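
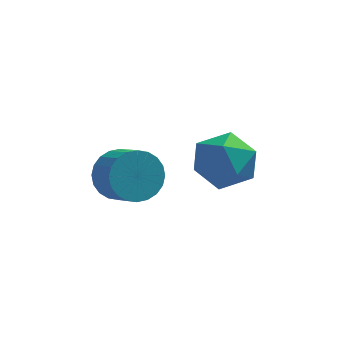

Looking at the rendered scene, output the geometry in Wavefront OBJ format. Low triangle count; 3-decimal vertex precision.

v -2.162 -0.116 -0.161
v -1.59 -0.135 -0.907
v -0.987 -0.904 -0.425
v -1.558 -0.884 0.321
v -1.429 0.121 -0.7
v -0.826 -0.647 -0.218
v -1.38 0.342 -0.411
v -0.776 -0.427 0.071
v -1.449 0.492 -0.084
v -0.845 -0.276 0.398
v -1.627 0.55 0.231
v -1.023 -0.218 0.713
v -1.886 0.507 0.487
v -1.283 -0.261 0.969
v -2.188 0.369 0.644
v -1.584 -0.4 1.126
v -2.485 0.157 0.678
v -1.881 -0.611 1.161
v -2.733 -0.096 0.585
v -2.13 -0.865 1.067
v -2.894 -0.353 0.378
v -2.291 -1.121 0.86
v -2.944 -0.573 0.089
v -2.34 -1.342 0.571
v -2.875 -0.724 -0.238
v -2.271 -1.492 0.244
v -2.697 -0.782 -0.553
v -2.093 -1.55 -0.071
v -2.437 -0.739 -0.809
v -1.834 -1.507 -0.327
v -2.136 -0.6 -0.966
v -1.532 -1.369 -0.484
v -1.839 -0.389 -1.001
v -1.235 -1.157 -0.518
v -0.036 2.716 -0.544
v 0.444 3.544 -1.23
v 1.296 1.476 -1.11
v 1.776 2.304 -1.796
v 1.842 2.4 -0.624
v 1.019 3.166 -0.274
v 0.721 1.854 -2.066
v -0.102 2.62 -1.716
v 0.912 3.011 -2.171
v 1.604 3.349 -1.28
v 0.136 1.671 -1.06
v 0.828 2.009 -0.169
f 2 1 5
f 2 5 3
f 3 5 6
f 3 6 4
f 5 1 7
f 5 7 6
f 6 7 8
f 6 8 4
f 7 1 9
f 7 9 8
f 8 9 10
f 8 10 4
f 9 1 11
f 9 11 10
f 10 11 12
f 10 12 4
f 11 1 13
f 11 13 12
f 12 13 14
f 12 14 4
f 13 1 15
f 13 15 14
f 14 15 16
f 14 16 4
f 15 1 17
f 15 17 16
f 16 17 18
f 16 18 4
f 17 1 19
f 17 19 18
f 18 19 20
f 18 20 4
f 19 1 21
f 19 21 20
f 20 21 22
f 20 22 4
f 21 1 23
f 21 23 22
f 22 23 24
f 22 24 4
f 23 1 25
f 23 25 24
f 24 25 26
f 24 26 4
f 25 1 27
f 25 27 26
f 26 27 28
f 26 28 4
f 27 1 29
f 27 29 28
f 28 29 30
f 28 30 4
f 29 1 31
f 29 31 30
f 30 31 32
f 30 32 4
f 31 1 33
f 31 33 32
f 32 33 34
f 32 34 4
f 33 1 2
f 33 2 34
f 34 2 3
f 34 3 4
f 35 46 40
f 35 40 36
f 35 36 42
f 35 42 45
f 35 45 46
f 36 40 44
f 40 46 39
f 46 45 37
f 45 42 41
f 42 36 43
f 38 44 39
f 38 39 37
f 38 37 41
f 38 41 43
f 38 43 44
f 39 44 40
f 37 39 46
f 41 37 45
f 43 41 42
f 44 43 36



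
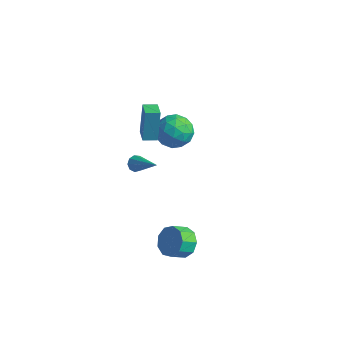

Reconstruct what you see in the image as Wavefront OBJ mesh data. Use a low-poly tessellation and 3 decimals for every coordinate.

v -3.313 0.611 -0.568
v -3.109 0.28 -0.928
v -1.627 0.369 0.608
v -3.009 0.62 -1.002
v -3.051 0.957 -0.873
v -3.215 1.131 -0.601
v -3.425 1.063 -0.314
v -3.583 0.783 -0.146
v -3.614 0.423 -0.175
v -3.505 0.151 -0.388
v -3.305 0.095 -0.686
v -3.637 1.341 1.523
v -3.832 1.814 3.415
v -3.09 1.931 1.432
v -3.286 2.404 3.324
v -2.854 0.656 1.776
v -3.05 1.129 3.668
v -2.308 1.246 1.685
v -2.503 1.719 3.577
v 2.546 -2.39 -1.054
v 2.869 -1.96 -0.321
v 2.598 -2.76 0.268
v 2.274 -3.19 -0.466
v 2.269 -1.817 -0.404
v 1.997 -2.617 0.185
v 1.798 -1.942 -0.791
v 1.527 -2.743 -0.202
v 1.677 -2.277 -1.302
v 1.406 -3.077 -0.713
v 1.963 -2.665 -1.697
v 1.691 -3.465 -1.108
v 2.521 -2.924 -1.791
v 2.249 -3.724 -1.202
v 3.091 -2.933 -1.541
v 2.819 -3.733 -0.952
v 3.406 -2.688 -1.063
v 3.134 -3.488 -0.474
v 3.318 -2.304 -0.581
v 3.046 -3.104 0.008
v -4.312 4.395 0.209
v -3.218 4.619 0.512
v -3.702 3.341 -1.212
v -2.608 3.565 -0.909
v -3.272 2.903 -0.232
v -3.649 3.554 0.646
v -3.271 4.406 -1.346
v -3.648 5.057 -0.468
v -2.575 4.626 -0.449
v -2.576 3.697 0.239
v -4.344 4.263 -0.939
v -4.345 3.334 -0.251
v -3.818 4.599 0.486
v -3.102 3.361 -1.186
v -3.492 2.971 -0.788
v -2.849 3.103 -0.609
v -4.071 3.973 0.564
v -3.429 4.105 0.742
v -3.46 3.096 0.305
v -3.491 3.855 -1.442
v -2.849 3.987 -1.264
v -4.071 4.857 -0.091
v -3.428 4.989 0.088
v -3.46 4.864 -1.005
v -2.798 4.735 0.098
v -2.439 4.116 -0.737
v -2.829 4.61 -0.994
v -3.05 4.993 -0.478
v -2.798 4.189 0.503
v -2.44 3.57 -0.332
v -2.83 3.18 0.066
v -3.051 3.563 0.582
v -2.42 4.193 -0.062
v -4.48 4.39 -0.368
v -4.122 3.771 -1.203
v -3.869 4.397 -1.282
v -4.09 4.78 -0.766
v -4.481 3.844 0.037
v -4.122 3.225 -0.798
v -3.87 2.967 -0.222
v -4.091 3.35 0.294
v -4.5 3.767 -0.638
f 2 1 4
f 2 4 3
f 4 1 5
f 4 5 3
f 5 1 6
f 5 6 3
f 6 1 7
f 6 7 3
f 7 1 8
f 7 8 3
f 8 1 9
f 8 9 3
f 9 1 10
f 9 10 3
f 10 1 11
f 10 11 3
f 11 1 2
f 11 2 3
f 13 15 12
f 16 13 12
f 12 15 14
f 14 16 12
f 13 19 15
f 17 13 16
f 17 19 13
f 15 19 14
f 18 16 14
f 14 19 18
f 18 17 16
f 19 17 18
f 21 20 24
f 21 24 22
f 22 24 25
f 22 25 23
f 24 20 26
f 24 26 25
f 25 26 27
f 25 27 23
f 26 20 28
f 26 28 27
f 27 28 29
f 27 29 23
f 28 20 30
f 28 30 29
f 29 30 31
f 29 31 23
f 30 20 32
f 30 32 31
f 31 32 33
f 31 33 23
f 32 20 34
f 32 34 33
f 33 34 35
f 33 35 23
f 34 20 36
f 34 36 35
f 35 36 37
f 35 37 23
f 36 20 38
f 36 38 37
f 37 38 39
f 37 39 23
f 38 20 21
f 38 21 39
f 39 21 22
f 39 22 23
f 40 77 56
f 77 51 80
f 56 80 45
f 77 80 56
f 40 56 52
f 56 45 57
f 52 57 41
f 56 57 52
f 40 52 61
f 52 41 62
f 61 62 47
f 52 62 61
f 40 61 73
f 61 47 76
f 73 76 50
f 61 76 73
f 40 73 77
f 73 50 81
f 77 81 51
f 73 81 77
f 41 57 68
f 57 45 71
f 68 71 49
f 57 71 68
f 45 80 58
f 80 51 79
f 58 79 44
f 80 79 58
f 51 81 78
f 81 50 74
f 78 74 42
f 81 74 78
f 50 76 75
f 76 47 63
f 75 63 46
f 76 63 75
f 47 62 67
f 62 41 64
f 67 64 48
f 62 64 67
f 43 69 55
f 69 49 70
f 55 70 44
f 69 70 55
f 43 55 53
f 55 44 54
f 53 54 42
f 55 54 53
f 43 53 60
f 53 42 59
f 60 59 46
f 53 59 60
f 43 60 65
f 60 46 66
f 65 66 48
f 60 66 65
f 43 65 69
f 65 48 72
f 69 72 49
f 65 72 69
f 44 70 58
f 70 49 71
f 58 71 45
f 70 71 58
f 42 54 78
f 54 44 79
f 78 79 51
f 54 79 78
f 46 59 75
f 59 42 74
f 75 74 50
f 59 74 75
f 48 66 67
f 66 46 63
f 67 63 47
f 66 63 67
f 49 72 68
f 72 48 64
f 68 64 41
f 72 64 68



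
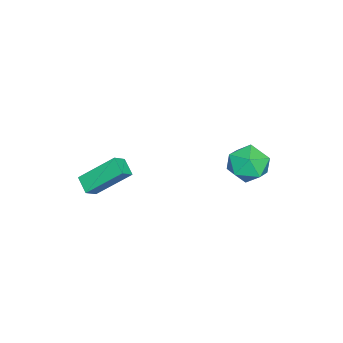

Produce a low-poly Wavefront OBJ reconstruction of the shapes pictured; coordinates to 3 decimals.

v 3.294 -4.8 0.548
v 2.839 -3.208 1.967
v 3.913 -4.212 0.087
v 3.459 -2.621 1.507
v 3.901 -5.059 1.033
v 3.447 -3.468 2.453
v 4.521 -4.472 0.573
v 4.066 -2.88 1.992
v -0.927 2.453 -0.447
v 0.138 2.389 0.024
v -1.398 0.831 0.396
v -0.333 0.767 0.867
v -1.08 1.589 1.224
v -0.789 2.592 0.703
v -0.471 0.628 -0.283
v -0.18 1.631 -0.804
v 0.42 1.261 0.126
v 0.044 1.855 1.057
v -1.304 1.365 -0.637
v -1.68 1.959 0.294
f 2 4 1
f 5 2 1
f 1 4 3
f 3 5 1
f 2 8 4
f 6 2 5
f 6 8 2
f 4 8 3
f 7 5 3
f 3 8 7
f 7 6 5
f 8 6 7
f 9 20 14
f 9 14 10
f 9 10 16
f 9 16 19
f 9 19 20
f 10 14 18
f 14 20 13
f 20 19 11
f 19 16 15
f 16 10 17
f 12 18 13
f 12 13 11
f 12 11 15
f 12 15 17
f 12 17 18
f 13 18 14
f 11 13 20
f 15 11 19
f 17 15 16
f 18 17 10



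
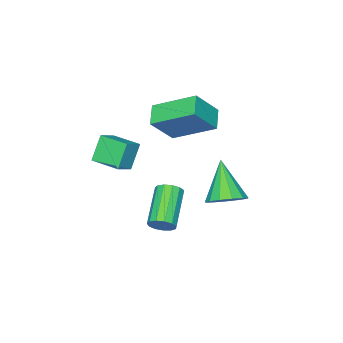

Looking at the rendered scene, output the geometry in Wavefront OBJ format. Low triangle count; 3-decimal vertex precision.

v -1.795 0.338 -1.627
v -0.969 0.139 -1.33
v -2.605 -0.738 -0.093
v -1.104 0.57 -1.099
v -1.459 0.927 -1.036
v -1.92 1.097 -1.16
v -2.342 1.026 -1.432
v -2.59 0.736 -1.766
v -2.586 0.32 -2.056
v -2.331 -0.091 -2.21
v -1.906 -0.365 -2.178
v -1.446 -0.417 -1.971
v -1.097 -0.229 -1.655
v 0.532 -3.758 1.568
v 1.348 -3.684 2.047
v 0.383 -2.428 1.614
v 1.2 -2.353 2.094
v 1.18 -3.647 0.446
v 1.997 -3.572 0.926
v 1.032 -2.316 0.493
v 1.848 -2.242 0.972
v -1.616 -2.505 0.906
v -2.365 -3.108 1.376
v -2.371 -0.756 1.944
v -3.12 -1.358 2.414
v -0.6 -2.802 2.146
v -1.349 -3.404 2.616
v -1.355 -1.052 3.184
v -2.104 -1.655 3.654
v 0.592 -1.042 -2.589
v 0.927 -1.036 -2.079
v -0.517 -1.951 -1.121
v -0.852 -1.958 -1.631
v 0.743 -0.745 -2.078
v -0.701 -1.661 -1.12
v 0.511 -0.549 -2.24
v -0.932 -1.464 -1.281
v 0.305 -0.509 -2.512
v -1.138 -1.425 -1.553
v 0.19 -0.639 -2.809
v -1.253 -1.554 -1.85
v 0.203 -0.897 -3.036
v -1.241 -1.812 -2.077
v 0.339 -1.2 -3.121
v -1.105 -2.116 -2.163
v 0.555 -1.454 -3.038
v -0.889 -2.369 -2.079
v 0.783 -1.577 -2.812
v -0.661 -2.492 -1.853
v 0.95 -1.53 -2.515
v -0.493 -2.446 -1.557
v 1.004 -1.329 -2.242
v -0.44 -2.244 -1.284
f 2 1 4
f 2 4 3
f 4 1 5
f 4 5 3
f 5 1 6
f 5 6 3
f 6 1 7
f 6 7 3
f 7 1 8
f 7 8 3
f 8 1 9
f 8 9 3
f 9 1 10
f 9 10 3
f 10 1 11
f 10 11 3
f 11 1 12
f 11 12 3
f 12 1 13
f 12 13 3
f 13 1 2
f 13 2 3
f 15 17 14
f 18 15 14
f 14 17 16
f 16 18 14
f 15 21 17
f 19 15 18
f 19 21 15
f 17 21 16
f 20 18 16
f 16 21 20
f 20 19 18
f 21 19 20
f 23 25 22
f 26 23 22
f 22 25 24
f 24 26 22
f 23 29 25
f 27 23 26
f 27 29 23
f 25 29 24
f 28 26 24
f 24 29 28
f 28 27 26
f 29 27 28
f 31 30 34
f 31 34 32
f 32 34 35
f 32 35 33
f 34 30 36
f 34 36 35
f 35 36 37
f 35 37 33
f 36 30 38
f 36 38 37
f 37 38 39
f 37 39 33
f 38 30 40
f 38 40 39
f 39 40 41
f 39 41 33
f 40 30 42
f 40 42 41
f 41 42 43
f 41 43 33
f 42 30 44
f 42 44 43
f 43 44 45
f 43 45 33
f 44 30 46
f 44 46 45
f 45 46 47
f 45 47 33
f 46 30 48
f 46 48 47
f 47 48 49
f 47 49 33
f 48 30 50
f 48 50 49
f 49 50 51
f 49 51 33
f 50 30 52
f 50 52 51
f 51 52 53
f 51 53 33
f 52 30 31
f 52 31 53
f 53 31 32
f 53 32 33



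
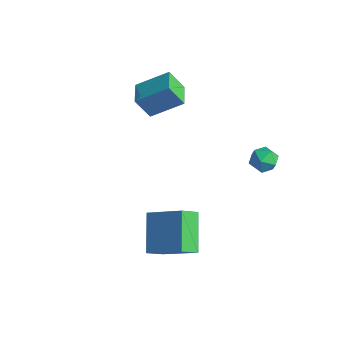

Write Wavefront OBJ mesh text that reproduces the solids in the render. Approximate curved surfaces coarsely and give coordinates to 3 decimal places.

v -1.248 -0.039 2.462
v -1.677 -0.467 3.427
v -2.075 0.716 2.429
v -2.503 0.289 3.395
v -0.357 0.971 3.305
v -0.785 0.544 4.271
v -1.183 1.727 3.273
v -1.612 1.299 4.238
v 3.186 2.102 1.663
v 3.782 1.86 1.555
v 3.098 1.5 2.525
v 3.694 1.258 2.417
v 3.623 1.881 2.597
v 3.677 2.252 2.065
v 3.203 1.108 2.015
v 3.257 1.479 1.483
v 3.792 1.245 1.772
v 4.052 1.723 2.132
v 2.828 1.637 1.948
v 3.088 2.115 2.308
v 2.086 -3.217 -1.712
v 1.009 -2.237 -0.637
v 2.188 -2.448 -2.311
v 1.112 -1.468 -1.235
v 3.528 -2.672 -0.765
v 2.452 -1.692 0.311
v 3.631 -1.903 -1.363
v 2.554 -0.923 -0.288
f 2 4 1
f 5 2 1
f 1 4 3
f 3 5 1
f 2 8 4
f 6 2 5
f 6 8 2
f 4 8 3
f 7 5 3
f 3 8 7
f 7 6 5
f 8 6 7
f 9 20 14
f 9 14 10
f 9 10 16
f 9 16 19
f 9 19 20
f 10 14 18
f 14 20 13
f 20 19 11
f 19 16 15
f 16 10 17
f 12 18 13
f 12 13 11
f 12 11 15
f 12 15 17
f 12 17 18
f 13 18 14
f 11 13 20
f 15 11 19
f 17 15 16
f 18 17 10
f 22 24 21
f 25 22 21
f 21 24 23
f 23 25 21
f 22 28 24
f 26 22 25
f 26 28 22
f 24 28 23
f 27 25 23
f 23 28 27
f 27 26 25
f 28 26 27



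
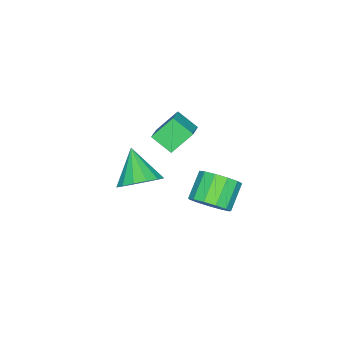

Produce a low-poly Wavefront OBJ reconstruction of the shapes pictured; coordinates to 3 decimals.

v 4.344 -1.375 -0.485
v 4.778 -0.765 0.307
v 3.476 -2.405 0.785
v 4.29 -0.512 0.179
v 3.816 -0.491 -0.128
v 3.484 -0.706 -0.53
v 3.382 -1.101 -0.919
v 3.538 -1.57 -1.193
v 3.91 -1.986 -1.276
v 4.398 -2.239 -1.148
v 4.871 -2.26 -0.842
v 5.203 -2.044 -0.44
v 5.305 -1.649 -0.05
v 5.149 -1.181 0.223
v 1.775 0.616 -3.238
v 2.399 0.699 -2.435
v 1.189 0.546 -1.479
v 0.565 0.464 -2.282
v 2.229 1.233 -2.564
v 1.019 1.08 -1.608
v 1.916 1.571 -2.907
v 0.705 1.418 -1.951
v 1.557 1.606 -3.355
v 0.347 1.453 -2.399
v 1.268 1.327 -3.766
v 0.058 1.174 -2.81
v 1.14 0.822 -4.009
v -0.07 0.669 -3.053
v 1.213 0.252 -4.007
v 0.003 0.099 -3.051
v 1.465 -0.202 -3.761
v 0.255 -0.355 -2.805
v 1.815 -0.397 -3.349
v 0.605 -0.55 -2.393
v 2.153 -0.269 -2.902
v 0.942 -0.422 -1.946
v 2.37 0.139 -2.561
v 1.16 -0.014 -1.605
v -2.174 -3.511 -1.529
v -1.029 -3.06 -0.927
v -2.223 -2.445 -2.235
v -1.078 -1.993 -1.634
v -1.342 -4.187 -2.606
v -0.197 -3.735 -2.005
v -1.391 -3.12 -3.313
v -0.246 -2.669 -2.711
f 2 1 4
f 2 4 3
f 4 1 5
f 4 5 3
f 5 1 6
f 5 6 3
f 6 1 7
f 6 7 3
f 7 1 8
f 7 8 3
f 8 1 9
f 8 9 3
f 9 1 10
f 9 10 3
f 10 1 11
f 10 11 3
f 11 1 12
f 11 12 3
f 12 1 13
f 12 13 3
f 13 1 14
f 13 14 3
f 14 1 2
f 14 2 3
f 16 15 19
f 16 19 17
f 17 19 20
f 17 20 18
f 19 15 21
f 19 21 20
f 20 21 22
f 20 22 18
f 21 15 23
f 21 23 22
f 22 23 24
f 22 24 18
f 23 15 25
f 23 25 24
f 24 25 26
f 24 26 18
f 25 15 27
f 25 27 26
f 26 27 28
f 26 28 18
f 27 15 29
f 27 29 28
f 28 29 30
f 28 30 18
f 29 15 31
f 29 31 30
f 30 31 32
f 30 32 18
f 31 15 33
f 31 33 32
f 32 33 34
f 32 34 18
f 33 15 35
f 33 35 34
f 34 35 36
f 34 36 18
f 35 15 37
f 35 37 36
f 36 37 38
f 36 38 18
f 37 15 16
f 37 16 38
f 38 16 17
f 38 17 18
f 40 42 39
f 43 40 39
f 39 42 41
f 41 43 39
f 40 46 42
f 44 40 43
f 44 46 40
f 42 46 41
f 45 43 41
f 41 46 45
f 45 44 43
f 46 44 45



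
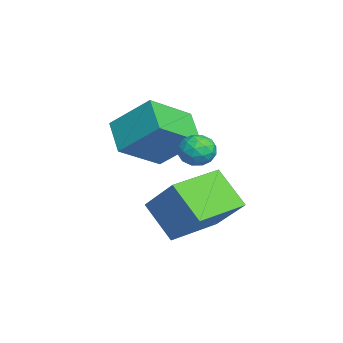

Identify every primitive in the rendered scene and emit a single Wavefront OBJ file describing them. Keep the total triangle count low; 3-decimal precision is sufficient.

v 0.365 0.856 -2.547
v 1.41 1.726 -1.206
v 1.192 1.681 -3.726
v 2.237 2.551 -2.385
v 1.683 -0.591 -2.635
v 2.728 0.279 -1.294
v 2.51 0.234 -3.814
v 3.555 1.104 -2.473
v 0.336 1.227 -0.518
v 0.803 1.62 -0.8
v 1.097 0.48 -0.3
v 1.564 0.873 -0.582
v 1.278 1.054 -0
v 0.807 1.516 -0.135
v 1.093 0.584 -0.965
v 0.622 1.046 -1.1
v 1.271 1.223 -1.076
v 1.385 1.514 -0.48
v 0.515 0.586 -0.62
v 0.629 0.877 -0.024
v 0.503 1.489 -0.679
v 1.397 0.611 -0.421
v 1.229 0.717 -0.08
v 1.504 0.949 -0.245
v 0.505 1.428 -0.288
v 0.78 1.659 -0.453
v 1.059 1.327 0.017
v 1.12 0.441 -0.647
v 1.395 0.672 -0.812
v 0.396 1.151 -0.855
v 0.671 1.383 -1.02
v 0.841 0.773 -1.117
v 1.052 1.487 -1.006
v 1.5 1.048 -0.878
v 1.223 0.878 -1.103
v 0.946 1.149 -1.182
v 1.12 1.658 -0.656
v 1.567 1.219 -0.527
v 1.398 1.325 -0.186
v 1.122 1.597 -0.265
v 1.395 1.424 -0.818
v 0.333 0.881 -0.573
v 0.78 0.442 -0.444
v 0.778 0.503 -0.835
v 0.502 0.775 -0.914
v 0.4 1.052 -0.222
v 0.848 0.613 -0.094
v 0.954 0.951 0.082
v 0.677 1.222 0.003
v 0.505 0.676 -0.282
v -1.761 -0.45 -1.05
v -1.292 0.875 0.169
v -0.609 -0.135 -1.835
v -0.139 1.19 -0.617
v -0.701 -1.77 -0.023
v -0.231 -0.445 1.195
v 0.452 -1.455 -0.809
v 0.921 -0.13 0.41
f 2 4 1
f 5 2 1
f 1 4 3
f 3 5 1
f 2 8 4
f 6 2 5
f 6 8 2
f 4 8 3
f 7 5 3
f 3 8 7
f 7 6 5
f 8 6 7
f 9 46 25
f 46 20 49
f 25 49 14
f 46 49 25
f 9 25 21
f 25 14 26
f 21 26 10
f 25 26 21
f 9 21 30
f 21 10 31
f 30 31 16
f 21 31 30
f 9 30 42
f 30 16 45
f 42 45 19
f 30 45 42
f 9 42 46
f 42 19 50
f 46 50 20
f 42 50 46
f 10 26 37
f 26 14 40
f 37 40 18
f 26 40 37
f 14 49 27
f 49 20 48
f 27 48 13
f 49 48 27
f 20 50 47
f 50 19 43
f 47 43 11
f 50 43 47
f 19 45 44
f 45 16 32
f 44 32 15
f 45 32 44
f 16 31 36
f 31 10 33
f 36 33 17
f 31 33 36
f 12 38 24
f 38 18 39
f 24 39 13
f 38 39 24
f 12 24 22
f 24 13 23
f 22 23 11
f 24 23 22
f 12 22 29
f 22 11 28
f 29 28 15
f 22 28 29
f 12 29 34
f 29 15 35
f 34 35 17
f 29 35 34
f 12 34 38
f 34 17 41
f 38 41 18
f 34 41 38
f 13 39 27
f 39 18 40
f 27 40 14
f 39 40 27
f 11 23 47
f 23 13 48
f 47 48 20
f 23 48 47
f 15 28 44
f 28 11 43
f 44 43 19
f 28 43 44
f 17 35 36
f 35 15 32
f 36 32 16
f 35 32 36
f 18 41 37
f 41 17 33
f 37 33 10
f 41 33 37
f 52 54 51
f 55 52 51
f 51 54 53
f 53 55 51
f 52 58 54
f 56 52 55
f 56 58 52
f 54 58 53
f 57 55 53
f 53 58 57
f 57 56 55
f 58 56 57



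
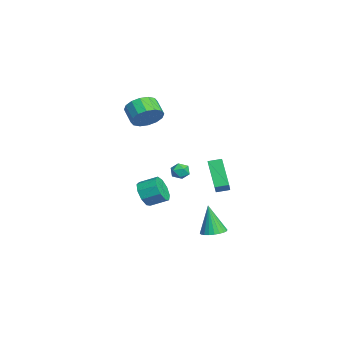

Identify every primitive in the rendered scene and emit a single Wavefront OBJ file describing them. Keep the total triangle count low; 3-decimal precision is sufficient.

v 2.189 -2.424 -0.938
v 2.949 -2.331 -1.484
v 3.19 -1.264 -0.968
v 2.431 -1.356 -0.422
v 2.436 -2.075 -1.775
v 2.677 -1.007 -1.259
v 1.808 -1.981 -1.675
v 2.049 -0.914 -1.158
v 1.358 -2.095 -1.229
v 1.6 -1.027 -0.713
v 1.297 -2.362 -0.648
v 1.539 -1.295 -0.131
v 1.654 -2.659 -0.202
v 1.895 -1.591 0.314
v 2.261 -2.845 -0.101
v 2.502 -1.777 0.415
v 2.834 -2.834 -0.391
v 3.076 -1.767 0.125
v 3.106 -2.631 -0.938
v 3.348 -1.564 -0.421
v -3.359 -1.802 2.981
v -2.72 -1.901 3.833
v -3.701 -2.238 4.531
v -4.341 -2.138 3.679
v -2.892 -1.375 3.844
v -3.874 -1.712 4.542
v -3.19 -0.963 3.624
v -4.172 -1.3 4.321
v -3.534 -0.776 3.232
v -4.515 -1.113 3.929
v -3.83 -0.864 2.772
v -4.811 -1.201 3.47
v -4.001 -1.203 2.369
v -4.982 -1.54 3.066
v -3.999 -1.702 2.129
v -4.98 -2.039 2.827
v -3.826 -2.228 2.118
v -4.808 -2.565 2.816
v -3.528 -2.64 2.339
v -4.51 -2.977 3.036
v -3.185 -2.827 2.731
v -4.166 -3.164 3.428
v -2.889 -2.739 3.19
v -3.87 -3.076 3.888
v -2.718 -2.4 3.594
v -3.699 -2.737 4.291
v 2.802 1.577 -3.894
v 3.375 2.115 -3.696
v 2.398 1.283 -1.926
v 3.121 2.301 -3.72
v 2.818 2.377 -3.771
v 2.514 2.332 -3.84
v 2.253 2.171 -3.918
v 2.075 1.92 -3.992
v 2.009 1.617 -4.051
v 2.063 1.308 -4.086
v 2.23 1.039 -4.092
v 2.484 0.853 -4.067
v 2.786 0.776 -4.017
v 3.091 0.822 -3.947
v 3.352 0.982 -3.869
v 3.529 1.233 -3.795
v 3.596 1.537 -3.736
v 3.542 1.846 -3.701
v 2.254 1.34 1.176
v 3.713 1.102 2.238
v 2.27 2.155 1.336
v 3.729 1.917 2.398
v 3.431 1.623 -0.378
v 4.89 1.385 0.684
v 3.447 2.438 -0.218
v 4.906 2.2 0.844
v -3.422 0.676 -1.188
v -3.015 0.72 -1.721
v -3.585 -0.38 -1.399
v -3.178 -0.336 -1.932
v -2.925 -0.285 -1.311
v -2.824 0.368 -1.18
v -3.776 -0.028 -1.94
v -3.675 0.625 -1.809
v -3.233 0.285 -2.186
v -2.707 0.126 -1.798
v -3.893 0.214 -1.322
v -3.367 0.055 -0.934
f 2 1 5
f 2 5 3
f 3 5 6
f 3 6 4
f 5 1 7
f 5 7 6
f 6 7 8
f 6 8 4
f 7 1 9
f 7 9 8
f 8 9 10
f 8 10 4
f 9 1 11
f 9 11 10
f 10 11 12
f 10 12 4
f 11 1 13
f 11 13 12
f 12 13 14
f 12 14 4
f 13 1 15
f 13 15 14
f 14 15 16
f 14 16 4
f 15 1 17
f 15 17 16
f 16 17 18
f 16 18 4
f 17 1 19
f 17 19 18
f 18 19 20
f 18 20 4
f 19 1 2
f 19 2 20
f 20 2 3
f 20 3 4
f 22 21 25
f 22 25 23
f 23 25 26
f 23 26 24
f 25 21 27
f 25 27 26
f 26 27 28
f 26 28 24
f 27 21 29
f 27 29 28
f 28 29 30
f 28 30 24
f 29 21 31
f 29 31 30
f 30 31 32
f 30 32 24
f 31 21 33
f 31 33 32
f 32 33 34
f 32 34 24
f 33 21 35
f 33 35 34
f 34 35 36
f 34 36 24
f 35 21 37
f 35 37 36
f 36 37 38
f 36 38 24
f 37 21 39
f 37 39 38
f 38 39 40
f 38 40 24
f 39 21 41
f 39 41 40
f 40 41 42
f 40 42 24
f 41 21 43
f 41 43 42
f 42 43 44
f 42 44 24
f 43 21 45
f 43 45 44
f 44 45 46
f 44 46 24
f 45 21 22
f 45 22 46
f 46 22 23
f 46 23 24
f 48 47 50
f 48 50 49
f 50 47 51
f 50 51 49
f 51 47 52
f 51 52 49
f 52 47 53
f 52 53 49
f 53 47 54
f 53 54 49
f 54 47 55
f 54 55 49
f 55 47 56
f 55 56 49
f 56 47 57
f 56 57 49
f 57 47 58
f 57 58 49
f 58 47 59
f 58 59 49
f 59 47 60
f 59 60 49
f 60 47 61
f 60 61 49
f 61 47 62
f 61 62 49
f 62 47 63
f 62 63 49
f 63 47 64
f 63 64 49
f 64 47 48
f 64 48 49
f 66 68 65
f 69 66 65
f 65 68 67
f 67 69 65
f 66 72 68
f 70 66 69
f 70 72 66
f 68 72 67
f 71 69 67
f 67 72 71
f 71 70 69
f 72 70 71
f 73 84 78
f 73 78 74
f 73 74 80
f 73 80 83
f 73 83 84
f 74 78 82
f 78 84 77
f 84 83 75
f 83 80 79
f 80 74 81
f 76 82 77
f 76 77 75
f 76 75 79
f 76 79 81
f 76 81 82
f 77 82 78
f 75 77 84
f 79 75 83
f 81 79 80
f 82 81 74



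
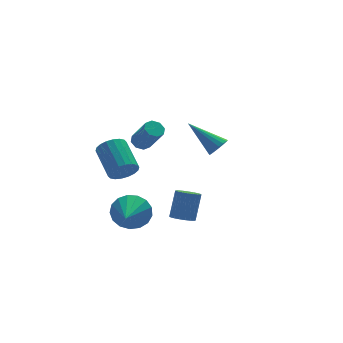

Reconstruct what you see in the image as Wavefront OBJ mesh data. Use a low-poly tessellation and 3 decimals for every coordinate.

v -0.643 0.789 2.668
v -0.158 0.8 2.55
v 0.149 0.001 3.733
v -0.337 -0.009 3.852
v -0.26 1.092 2.774
v 0.047 0.294 3.957
v -0.586 1.208 2.936
v -0.28 0.409 4.119
v -0.946 1.078 2.942
v -0.64 0.279 4.125
v -1.129 0.779 2.787
v -0.822 -0.02 3.97
v -1.027 0.486 2.563
v -0.72 -0.312 3.746
v -0.7 0.371 2.401
v -0.394 -0.428 3.584
v -0.34 0.501 2.395
v -0.034 -0.298 3.578
v 0.067 -1.988 -0.875
v 0.47 -1.681 -1.156
v 0.977 -1.204 0.094
v 0.573 -1.512 0.375
v 0.287 -1.523 -1.142
v 0.794 -1.047 0.107
v 0.067 -1.447 -1.082
v 0.574 -0.97 0.168
v -0.154 -1.463 -0.986
v 0.353 -0.987 0.264
v -0.336 -1.571 -0.87
v 0.171 -1.094 0.379
v -0.449 -1.751 -0.756
v 0.058 -1.274 0.493
v -0.473 -1.972 -0.662
v 0.034 -1.495 0.587
v -0.403 -2.196 -0.605
v 0.104 -1.719 0.644
v -0.252 -2.383 -0.594
v 0.254 -1.907 0.655
v -0.047 -2.503 -0.632
v 0.46 -2.026 0.617
v 0.179 -2.534 -0.712
v 0.686 -2.057 0.537
v 0.385 -2.47 -0.82
v 0.892 -1.993 0.429
v 0.536 -2.323 -0.937
v 1.043 -1.846 0.312
v 0.606 -2.118 -1.044
v 1.113 -1.641 0.205
v 0.582 -1.891 -1.121
v 1.089 -1.414 0.128
v 4.395 3.248 -0.343
v 4.935 3.442 -0.137
v 3.465 4.612 0.803
v 4.887 3.607 -0.373
v 4.726 3.69 -0.602
v 4.489 3.671 -0.771
v 4.231 3.556 -0.843
v 4.01 3.369 -0.8
v 3.877 3.155 -0.653
v 3.864 2.962 -0.434
v 3.971 2.834 -0.195
v 4.176 2.801 0.011
v 4.431 2.871 0.135
v 4.678 3.026 0.15
v 4.86 3.233 0.052
v -0.796 1.61 -2.38
v -0.092 1.481 -1.71
v -1.684 0.19 -1.72
v -0.397 1.769 -1.499
v -0.792 2.021 -1.49
v -1.189 2.178 -1.685
v -1.496 2.206 -2.038
v -1.642 2.097 -2.47
v -1.595 1.876 -2.882
v -1.365 1.595 -3.178
v -1.004 1.317 -3.291
v -0.596 1.106 -3.196
v -0.234 1.011 -2.914
v -0.001 1.053 -2.509
v 0.051 1.223 -2.075
v -1.875 -0.125 1.572
v -1.53 0.158 1.007
v -1.48 1.647 1.782
v -1.825 1.365 2.348
v -1.839 0.206 0.934
v -1.788 1.696 1.709
v -2.154 0.189 0.987
v -2.103 1.679 1.763
v -2.414 0.11 1.157
v -2.364 1.6 1.932
v -2.568 -0.016 1.408
v -2.517 1.474 2.184
v -2.584 -0.163 1.692
v -2.533 1.327 2.468
v -2.46 -0.303 1.953
v -2.409 1.187 2.728
v -2.22 -0.407 2.138
v -2.17 1.082 2.913
v -1.912 -0.456 2.211
v -1.861 1.034 2.986
v -1.597 -0.439 2.157
v -1.546 1.051 2.933
v -1.336 -0.36 1.988
v -1.286 1.13 2.763
v -1.183 -0.234 1.736
v -1.132 1.256 2.512
v -1.167 -0.087 1.452
v -1.116 1.403 2.228
v -1.291 0.053 1.192
v -1.24 1.543 1.967
f 2 1 5
f 2 5 3
f 3 5 6
f 3 6 4
f 5 1 7
f 5 7 6
f 6 7 8
f 6 8 4
f 7 1 9
f 7 9 8
f 8 9 10
f 8 10 4
f 9 1 11
f 9 11 10
f 10 11 12
f 10 12 4
f 11 1 13
f 11 13 12
f 12 13 14
f 12 14 4
f 13 1 15
f 13 15 14
f 14 15 16
f 14 16 4
f 15 1 17
f 15 17 16
f 16 17 18
f 16 18 4
f 17 1 2
f 17 2 18
f 18 2 3
f 18 3 4
f 20 19 23
f 20 23 21
f 21 23 24
f 21 24 22
f 23 19 25
f 23 25 24
f 24 25 26
f 24 26 22
f 25 19 27
f 25 27 26
f 26 27 28
f 26 28 22
f 27 19 29
f 27 29 28
f 28 29 30
f 28 30 22
f 29 19 31
f 29 31 30
f 30 31 32
f 30 32 22
f 31 19 33
f 31 33 32
f 32 33 34
f 32 34 22
f 33 19 35
f 33 35 34
f 34 35 36
f 34 36 22
f 35 19 37
f 35 37 36
f 36 37 38
f 36 38 22
f 37 19 39
f 37 39 38
f 38 39 40
f 38 40 22
f 39 19 41
f 39 41 40
f 40 41 42
f 40 42 22
f 41 19 43
f 41 43 42
f 42 43 44
f 42 44 22
f 43 19 45
f 43 45 44
f 44 45 46
f 44 46 22
f 45 19 47
f 45 47 46
f 46 47 48
f 46 48 22
f 47 19 49
f 47 49 48
f 48 49 50
f 48 50 22
f 49 19 20
f 49 20 50
f 50 20 21
f 50 21 22
f 52 51 54
f 52 54 53
f 54 51 55
f 54 55 53
f 55 51 56
f 55 56 53
f 56 51 57
f 56 57 53
f 57 51 58
f 57 58 53
f 58 51 59
f 58 59 53
f 59 51 60
f 59 60 53
f 60 51 61
f 60 61 53
f 61 51 62
f 61 62 53
f 62 51 63
f 62 63 53
f 63 51 64
f 63 64 53
f 64 51 65
f 64 65 53
f 65 51 52
f 65 52 53
f 67 66 69
f 67 69 68
f 69 66 70
f 69 70 68
f 70 66 71
f 70 71 68
f 71 66 72
f 71 72 68
f 72 66 73
f 72 73 68
f 73 66 74
f 73 74 68
f 74 66 75
f 74 75 68
f 75 66 76
f 75 76 68
f 76 66 77
f 76 77 68
f 77 66 78
f 77 78 68
f 78 66 79
f 78 79 68
f 79 66 80
f 79 80 68
f 80 66 67
f 80 67 68
f 82 81 85
f 82 85 83
f 83 85 86
f 83 86 84
f 85 81 87
f 85 87 86
f 86 87 88
f 86 88 84
f 87 81 89
f 87 89 88
f 88 89 90
f 88 90 84
f 89 81 91
f 89 91 90
f 90 91 92
f 90 92 84
f 91 81 93
f 91 93 92
f 92 93 94
f 92 94 84
f 93 81 95
f 93 95 94
f 94 95 96
f 94 96 84
f 95 81 97
f 95 97 96
f 96 97 98
f 96 98 84
f 97 81 99
f 97 99 98
f 98 99 100
f 98 100 84
f 99 81 101
f 99 101 100
f 100 101 102
f 100 102 84
f 101 81 103
f 101 103 102
f 102 103 104
f 102 104 84
f 103 81 105
f 103 105 104
f 104 105 106
f 104 106 84
f 105 81 107
f 105 107 106
f 106 107 108
f 106 108 84
f 107 81 109
f 107 109 108
f 108 109 110
f 108 110 84
f 109 81 82
f 109 82 110
f 110 82 83
f 110 83 84



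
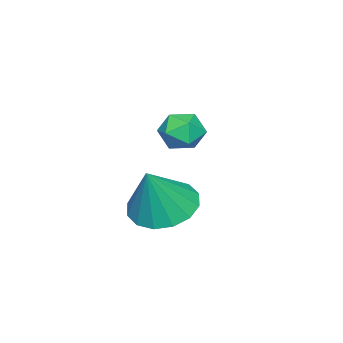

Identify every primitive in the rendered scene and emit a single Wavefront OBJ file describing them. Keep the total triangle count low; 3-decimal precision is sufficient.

v 2.408 2.798 -0.991
v 3.22 2.483 -1.439
v 3.192 2.742 0.471
v 3.258 2.989 -1.44
v 3.067 3.443 -1.32
v 2.7 3.725 -1.113
v 2.255 3.759 -0.872
v 1.85 3.535 -0.664
v 1.595 3.113 -0.543
v 1.558 2.607 -0.542
v 1.748 2.152 -0.661
v 2.115 1.871 -0.869
v 2.561 1.837 -1.11
v 2.965 2.061 -1.318
v -0.655 2.483 0.321
v 0.004 2.285 0.091
v -0.944 1.355 0.469
v -0.285 1.157 0.239
v -0.36 1.493 0.877
v -0.182 2.19 0.786
v -0.758 1.45 -0.226
v -0.58 2.147 -0.317
v -0.06 1.646 -0.247
v 0.186 1.672 0.435
v -1.126 1.968 0.125
v -0.88 1.994 0.807
f 2 1 4
f 2 4 3
f 4 1 5
f 4 5 3
f 5 1 6
f 5 6 3
f 6 1 7
f 6 7 3
f 7 1 8
f 7 8 3
f 8 1 9
f 8 9 3
f 9 1 10
f 9 10 3
f 10 1 11
f 10 11 3
f 11 1 12
f 11 12 3
f 12 1 13
f 12 13 3
f 13 1 14
f 13 14 3
f 14 1 2
f 14 2 3
f 15 26 20
f 15 20 16
f 15 16 22
f 15 22 25
f 15 25 26
f 16 20 24
f 20 26 19
f 26 25 17
f 25 22 21
f 22 16 23
f 18 24 19
f 18 19 17
f 18 17 21
f 18 21 23
f 18 23 24
f 19 24 20
f 17 19 26
f 21 17 25
f 23 21 22
f 24 23 16



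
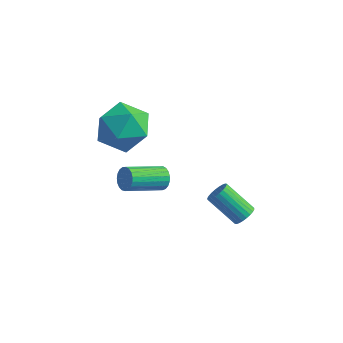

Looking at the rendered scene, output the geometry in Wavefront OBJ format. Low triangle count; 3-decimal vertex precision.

v 4.305 -0.927 -0.246
v 4.579 -0.671 0.1
v 3.39 -0.738 1.092
v 3.115 -0.993 0.746
v 4.49 -0.522 0.003
v 3.301 -0.588 0.995
v 4.372 -0.435 -0.132
v 3.183 -0.501 0.86
v 4.245 -0.422 -0.284
v 3.056 -0.488 0.708
v 4.126 -0.486 -0.43
v 2.937 -0.552 0.562
v 4.035 -0.617 -0.549
v 2.846 -0.684 0.443
v 3.984 -0.796 -0.621
v 2.795 -0.862 0.371
v 3.983 -0.994 -0.636
v 2.794 -1.06 0.356
v 4.03 -1.182 -0.592
v 2.841 -1.249 0.4
v 4.119 -1.332 -0.495
v 2.93 -1.398 0.497
v 4.237 -1.419 -0.36
v 3.048 -1.485 0.632
v 4.364 -1.432 -0.208
v 3.175 -1.498 0.784
v 4.483 -1.368 -0.062
v 3.294 -1.434 0.93
v 4.574 -1.236 0.057
v 3.385 -1.303 1.049
v 4.625 -1.058 0.129
v 3.436 -1.124 1.121
v 4.626 -0.86 0.144
v 3.437 -0.926 1.136
v -1.072 -0.635 3.147
v -0.1 -0.736 3.859
v -1.24 -2.584 3.101
v -0.268 -2.685 3.813
v -1.297 -2.231 4.257
v -1.193 -1.027 4.285
v -0.147 -2.293 2.675
v -0.043 -1.089 2.703
v 0.472 -1.76 3.567
v -0.239 -1.722 4.544
v -1.101 -1.598 2.416
v -1.812 -1.56 3.393
v 0.065 -0.052 -0.807
v 0.468 -0.113 -0.424
v -0.401 -1.489 0.271
v -0.805 -1.428 -0.113
v 0.322 0.033 -0.317
v -0.548 -1.343 0.378
v 0.131 0.165 -0.295
v -0.738 -1.211 0.4
v -0.071 0.259 -0.362
v -0.941 -1.117 0.333
v -0.25 0.299 -0.505
v -1.119 -1.077 0.189
v -0.374 0.279 -0.701
v -1.244 -1.097 -0.006
v -0.423 0.202 -0.915
v -1.292 -1.175 -0.22
v -0.387 0.08 -1.111
v -1.256 -1.296 -0.416
v -0.273 -0.064 -1.254
v -1.143 -1.44 -0.559
v -0.101 -0.206 -1.32
v -0.97 -1.582 -0.625
v 0.1 -0.322 -1.297
v -0.769 -1.698 -0.602
v 0.295 -0.39 -1.19
v -0.575 -1.767 -0.495
v 0.45 -0.401 -1.016
v -0.42 -1.777 -0.321
v 0.538 -0.351 -0.807
v -0.331 -1.727 -0.112
v 0.545 -0.249 -0.597
v -0.325 -1.625 0.098
f 2 1 5
f 2 5 3
f 3 5 6
f 3 6 4
f 5 1 7
f 5 7 6
f 6 7 8
f 6 8 4
f 7 1 9
f 7 9 8
f 8 9 10
f 8 10 4
f 9 1 11
f 9 11 10
f 10 11 12
f 10 12 4
f 11 1 13
f 11 13 12
f 12 13 14
f 12 14 4
f 13 1 15
f 13 15 14
f 14 15 16
f 14 16 4
f 15 1 17
f 15 17 16
f 16 17 18
f 16 18 4
f 17 1 19
f 17 19 18
f 18 19 20
f 18 20 4
f 19 1 21
f 19 21 20
f 20 21 22
f 20 22 4
f 21 1 23
f 21 23 22
f 22 23 24
f 22 24 4
f 23 1 25
f 23 25 24
f 24 25 26
f 24 26 4
f 25 1 27
f 25 27 26
f 26 27 28
f 26 28 4
f 27 1 29
f 27 29 28
f 28 29 30
f 28 30 4
f 29 1 31
f 29 31 30
f 30 31 32
f 30 32 4
f 31 1 33
f 31 33 32
f 32 33 34
f 32 34 4
f 33 1 2
f 33 2 34
f 34 2 3
f 34 3 4
f 35 46 40
f 35 40 36
f 35 36 42
f 35 42 45
f 35 45 46
f 36 40 44
f 40 46 39
f 46 45 37
f 45 42 41
f 42 36 43
f 38 44 39
f 38 39 37
f 38 37 41
f 38 41 43
f 38 43 44
f 39 44 40
f 37 39 46
f 41 37 45
f 43 41 42
f 44 43 36
f 48 47 51
f 48 51 49
f 49 51 52
f 49 52 50
f 51 47 53
f 51 53 52
f 52 53 54
f 52 54 50
f 53 47 55
f 53 55 54
f 54 55 56
f 54 56 50
f 55 47 57
f 55 57 56
f 56 57 58
f 56 58 50
f 57 47 59
f 57 59 58
f 58 59 60
f 58 60 50
f 59 47 61
f 59 61 60
f 60 61 62
f 60 62 50
f 61 47 63
f 61 63 62
f 62 63 64
f 62 64 50
f 63 47 65
f 63 65 64
f 64 65 66
f 64 66 50
f 65 47 67
f 65 67 66
f 66 67 68
f 66 68 50
f 67 47 69
f 67 69 68
f 68 69 70
f 68 70 50
f 69 47 71
f 69 71 70
f 70 71 72
f 70 72 50
f 71 47 73
f 71 73 72
f 72 73 74
f 72 74 50
f 73 47 75
f 73 75 74
f 74 75 76
f 74 76 50
f 75 47 77
f 75 77 76
f 76 77 78
f 76 78 50
f 77 47 48
f 77 48 78
f 78 48 49
f 78 49 50



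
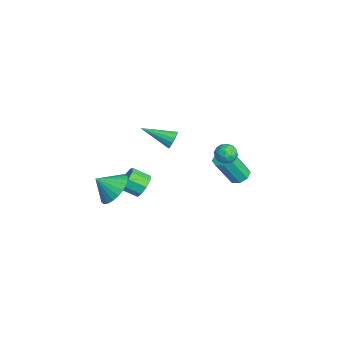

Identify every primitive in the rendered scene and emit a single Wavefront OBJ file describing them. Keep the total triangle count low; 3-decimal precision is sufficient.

v 2.758 -3.264 1.277
v 3.282 -2.706 2.01
v 2.622 -4.196 2.083
v 2.892 -2.587 2.081
v 2.482 -2.571 2.03
v 2.114 -2.661 1.864
v 1.844 -2.843 1.609
v 1.713 -3.088 1.303
v 1.741 -3.361 0.993
v 1.924 -3.618 0.726
v 2.234 -3.822 0.543
v 2.624 -3.941 0.472
v 3.034 -3.957 0.523
v 3.402 -3.867 0.689
v 3.672 -3.686 0.944
v 3.803 -3.44 1.25
v 3.775 -3.168 1.56
v 3.592 -2.91 1.827
v 3.191 2.873 3.55
v 3.71 2.51 3.45
v 2.81 2.15 4.19
v 3.329 1.787 4.09
v 3.38 2.336 4.418
v 3.615 2.782 4.023
v 2.905 1.878 3.617
v 3.14 2.324 3.222
v 3.533 1.895 3.491
v 3.827 2.178 3.986
v 2.693 2.482 3.654
v 2.987 2.765 4.149
v 3.484 2.755 3.444
v 3.036 1.905 4.196
v 3.066 2.228 4.389
v 3.371 2.014 4.33
v 3.428 2.915 3.781
v 3.734 2.702 3.722
v 3.539 2.599 4.291
v 2.786 1.958 3.918
v 3.092 1.745 3.859
v 3.149 2.646 3.31
v 3.454 2.432 3.251
v 2.981 2.061 3.349
v 3.685 2.18 3.409
v 3.461 1.755 3.785
v 3.212 1.808 3.508
v 3.35 2.071 3.275
v 3.858 2.346 3.7
v 3.634 1.922 4.076
v 3.663 2.244 4.269
v 3.802 2.507 4.037
v 3.754 1.985 3.725
v 2.886 2.738 3.564
v 2.662 2.314 3.94
v 2.718 2.153 3.603
v 2.857 2.416 3.371
v 3.059 2.905 3.855
v 2.835 2.48 4.231
v 3.17 2.589 4.365
v 3.308 2.852 4.132
v 2.766 2.675 3.915
v 1.466 -1.613 0.265
v 1.932 -1.997 -0.163
v 1.68 -2.892 0.368
v 1.214 -2.507 0.795
v 2.175 -1.823 0.246
v 1.923 -2.718 0.776
v 2.086 -1.551 0.663
v 1.835 -2.446 1.194
v 1.707 -1.307 0.894
v 1.456 -2.202 1.425
v 1.215 -1.207 0.831
v 0.964 -2.101 1.361
v 0.841 -1.296 0.502
v 0.589 -2.191 1.033
v 0.758 -1.533 0.063
v 0.507 -2.428 0.593
v 1.007 -1.808 -0.282
v 0.755 -2.703 0.248
v 1.47 -1.991 -0.371
v 1.219 -2.886 0.159
v -1.393 3.91 -1.774
v -0.837 4.241 -1.645
v -0.671 3.301 0.044
v -1.227 2.97 -0.086
v -1.248 4.479 -1.472
v -1.082 3.538 0.217
v -1.744 4.383 -1.477
v -1.578 3.443 0.212
v -2.034 4.01 -1.656
v -1.869 3.07 0.033
v -1.949 3.579 -1.904
v -1.783 2.639 -0.215
v -1.538 3.342 -2.077
v -1.372 2.401 -0.388
v -1.042 3.437 -2.072
v -0.876 2.497 -0.383
v -0.751 3.81 -1.893
v -0.586 2.87 -0.204
v 0.226 0.089 2.785
v 0.607 0.14 3.219
v -0.346 -1.529 3.475
v 0.356 0.271 3.32
v 0.071 0.354 3.277
v -0.173 0.366 3.102
v -0.31 0.303 2.842
v -0.303 0.183 2.567
v -0.155 0.038 2.35
v 0.096 -0.093 2.25
v 0.381 -0.176 2.293
v 0.625 -0.187 2.467
v 0.762 -0.125 2.727
v 0.755 -0.005 3.002
f 2 1 4
f 2 4 3
f 4 1 5
f 4 5 3
f 5 1 6
f 5 6 3
f 6 1 7
f 6 7 3
f 7 1 8
f 7 8 3
f 8 1 9
f 8 9 3
f 9 1 10
f 9 10 3
f 10 1 11
f 10 11 3
f 11 1 12
f 11 12 3
f 12 1 13
f 12 13 3
f 13 1 14
f 13 14 3
f 14 1 15
f 14 15 3
f 15 1 16
f 15 16 3
f 16 1 17
f 16 17 3
f 17 1 18
f 17 18 3
f 18 1 2
f 18 2 3
f 19 56 35
f 56 30 59
f 35 59 24
f 56 59 35
f 19 35 31
f 35 24 36
f 31 36 20
f 35 36 31
f 19 31 40
f 31 20 41
f 40 41 26
f 31 41 40
f 19 40 52
f 40 26 55
f 52 55 29
f 40 55 52
f 19 52 56
f 52 29 60
f 56 60 30
f 52 60 56
f 20 36 47
f 36 24 50
f 47 50 28
f 36 50 47
f 24 59 37
f 59 30 58
f 37 58 23
f 59 58 37
f 30 60 57
f 60 29 53
f 57 53 21
f 60 53 57
f 29 55 54
f 55 26 42
f 54 42 25
f 55 42 54
f 26 41 46
f 41 20 43
f 46 43 27
f 41 43 46
f 22 48 34
f 48 28 49
f 34 49 23
f 48 49 34
f 22 34 32
f 34 23 33
f 32 33 21
f 34 33 32
f 22 32 39
f 32 21 38
f 39 38 25
f 32 38 39
f 22 39 44
f 39 25 45
f 44 45 27
f 39 45 44
f 22 44 48
f 44 27 51
f 48 51 28
f 44 51 48
f 23 49 37
f 49 28 50
f 37 50 24
f 49 50 37
f 21 33 57
f 33 23 58
f 57 58 30
f 33 58 57
f 25 38 54
f 38 21 53
f 54 53 29
f 38 53 54
f 27 45 46
f 45 25 42
f 46 42 26
f 45 42 46
f 28 51 47
f 51 27 43
f 47 43 20
f 51 43 47
f 62 61 65
f 62 65 63
f 63 65 66
f 63 66 64
f 65 61 67
f 65 67 66
f 66 67 68
f 66 68 64
f 67 61 69
f 67 69 68
f 68 69 70
f 68 70 64
f 69 61 71
f 69 71 70
f 70 71 72
f 70 72 64
f 71 61 73
f 71 73 72
f 72 73 74
f 72 74 64
f 73 61 75
f 73 75 74
f 74 75 76
f 74 76 64
f 75 61 77
f 75 77 76
f 76 77 78
f 76 78 64
f 77 61 79
f 77 79 78
f 78 79 80
f 78 80 64
f 79 61 62
f 79 62 80
f 80 62 63
f 80 63 64
f 82 81 85
f 82 85 83
f 83 85 86
f 83 86 84
f 85 81 87
f 85 87 86
f 86 87 88
f 86 88 84
f 87 81 89
f 87 89 88
f 88 89 90
f 88 90 84
f 89 81 91
f 89 91 90
f 90 91 92
f 90 92 84
f 91 81 93
f 91 93 92
f 92 93 94
f 92 94 84
f 93 81 95
f 93 95 94
f 94 95 96
f 94 96 84
f 95 81 97
f 95 97 96
f 96 97 98
f 96 98 84
f 97 81 82
f 97 82 98
f 98 82 83
f 98 83 84
f 100 99 102
f 100 102 101
f 102 99 103
f 102 103 101
f 103 99 104
f 103 104 101
f 104 99 105
f 104 105 101
f 105 99 106
f 105 106 101
f 106 99 107
f 106 107 101
f 107 99 108
f 107 108 101
f 108 99 109
f 108 109 101
f 109 99 110
f 109 110 101
f 110 99 111
f 110 111 101
f 111 99 112
f 111 112 101
f 112 99 100
f 112 100 101



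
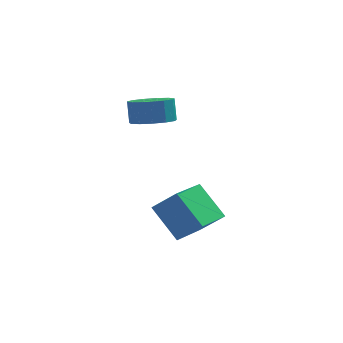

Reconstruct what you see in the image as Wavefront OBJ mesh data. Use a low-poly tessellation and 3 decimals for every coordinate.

v -2.559 3.291 0.101
v -1.581 3.446 0.11
v -1.664 3.904 1.129
v -2.641 3.749 1.119
v -1.81 3.903 -0.113
v -1.893 4.36 0.906
v -2.277 4.165 -0.269
v -2.36 4.623 0.75
v -2.833 4.15 -0.308
v -2.916 4.608 0.711
v -3.302 3.863 -0.216
v -3.385 4.32 0.802
v -3.535 3.394 -0.025
v -3.618 3.851 0.994
v -3.458 2.892 0.207
v -3.541 3.349 1.226
v -3.096 2.517 0.405
v -3.178 2.975 1.424
v -2.562 2.388 0.506
v -2.645 2.846 1.525
v -2.028 2.546 0.478
v -2.111 3.003 1.497
v -1.662 2.94 0.331
v -1.745 3.398 1.35
v -1.627 -0.134 -4.876
v -2.644 0.875 -3.568
v -0.647 1.462 -5.345
v -1.665 2.471 -4.037
v -0.615 -0.451 -3.843
v -1.633 0.558 -2.535
v 0.364 1.145 -4.312
v -0.653 2.154 -3.004
f 2 1 5
f 2 5 3
f 3 5 6
f 3 6 4
f 5 1 7
f 5 7 6
f 6 7 8
f 6 8 4
f 7 1 9
f 7 9 8
f 8 9 10
f 8 10 4
f 9 1 11
f 9 11 10
f 10 11 12
f 10 12 4
f 11 1 13
f 11 13 12
f 12 13 14
f 12 14 4
f 13 1 15
f 13 15 14
f 14 15 16
f 14 16 4
f 15 1 17
f 15 17 16
f 16 17 18
f 16 18 4
f 17 1 19
f 17 19 18
f 18 19 20
f 18 20 4
f 19 1 21
f 19 21 20
f 20 21 22
f 20 22 4
f 21 1 23
f 21 23 22
f 22 23 24
f 22 24 4
f 23 1 2
f 23 2 24
f 24 2 3
f 24 3 4
f 26 28 25
f 29 26 25
f 25 28 27
f 27 29 25
f 26 32 28
f 30 26 29
f 30 32 26
f 28 32 27
f 31 29 27
f 27 32 31
f 31 30 29
f 32 30 31



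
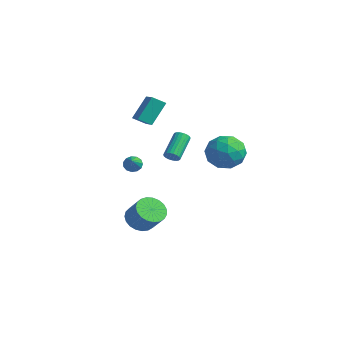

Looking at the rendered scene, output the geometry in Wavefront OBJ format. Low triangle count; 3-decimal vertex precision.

v -0.693 1.258 3.036
v -0.763 2.374 4.396
v -2.129 2.022 2.336
v -2.198 3.137 3.696
v -0.162 1.843 2.584
v -0.231 2.958 3.944
v -1.597 2.606 1.884
v -1.667 3.722 3.244
v 0.532 2.715 -0.023
v 0.877 3.029 -0.228
v 0.194 4.399 0.719
v -0.152 4.085 0.923
v 0.717 3.044 -0.366
v 0.034 4.414 0.581
v 0.524 3.003 -0.445
v -0.159 4.373 0.502
v 0.333 2.911 -0.45
v -0.35 4.281 0.497
v 0.176 2.786 -0.382
v -0.507 4.156 0.565
v 0.081 2.648 -0.252
v -0.602 4.018 0.695
v 0.063 2.522 -0.083
v -0.62 3.892 0.864
v 0.126 2.43 0.097
v -0.557 3.8 1.044
v 0.26 2.386 0.256
v -0.423 3.756 1.203
v 0.44 2.4 0.367
v -0.243 3.77 1.314
v 0.637 2.468 0.41
v -0.047 3.838 1.357
v 0.815 2.578 0.378
v 0.131 3.948 1.325
v 0.944 2.713 0.277
v 0.261 4.083 1.224
v 1.001 2.848 0.124
v 0.318 4.218 1.071
v 0.978 2.959 -0.055
v 0.295 4.329 0.892
v 0.261 0.56 -4.416
v 0.939 0.932 -5.001
v 1.938 0.952 -3.829
v 1.259 0.58 -3.244
v 0.763 1.264 -4.856
v 1.761 1.284 -3.684
v 0.499 1.475 -4.635
v 1.498 1.494 -3.463
v 0.194 1.527 -4.376
v 1.193 1.547 -3.204
v -0.099 1.412 -4.124
v 0.9 1.432 -2.952
v -0.33 1.15 -3.922
v 0.668 1.17 -2.75
v -0.459 0.786 -3.806
v 0.539 0.806 -2.634
v -0.464 0.383 -3.796
v 0.535 0.402 -2.624
v -0.343 0.01 -3.892
v 0.656 0.03 -2.72
v -0.118 -0.267 -4.08
v 0.881 -0.247 -2.908
v 0.173 -0.402 -4.325
v 1.171 -0.382 -3.153
v 0.478 -0.37 -4.586
v 1.477 -0.35 -3.414
v 0.747 -0.177 -4.818
v 1.745 -0.157 -3.646
v 0.931 0.143 -4.98
v 1.929 0.163 -3.808
v 0.999 0.535 -5.045
v 1.998 0.555 -3.873
v 3.682 4.784 1.864
v 4.834 4.336 1.759
v 2.966 3.164 0.921
v 4.118 2.716 0.816
v 3.577 2.781 1.931
v 4.02 3.783 2.513
v 3.78 3.717 0.167
v 4.223 4.719 0.749
v 4.895 3.677 0.71
v 4.769 3.098 1.8
v 3.031 4.402 0.88
v 2.905 3.823 1.97
v 4.321 4.703 1.894
v 3.479 2.797 0.786
v 3.161 2.836 1.441
v 3.838 2.572 1.379
v 3.843 4.377 2.338
v 4.52 4.114 2.276
v 3.781 3.199 2.377
v 3.28 3.386 0.404
v 3.957 3.123 0.342
v 3.962 4.928 1.301
v 4.639 4.664 1.239
v 4.019 4.301 0.303
v 5.034 4.052 1.216
v 4.613 3.099 0.661
v 4.414 3.688 0.28
v 4.675 4.277 0.622
v 4.96 3.711 1.857
v 4.539 2.759 1.302
v 4.221 2.797 1.957
v 4.481 3.386 2.3
v 4.996 3.324 1.24
v 3.261 4.741 1.378
v 2.84 3.789 0.823
v 3.319 4.114 0.38
v 3.579 4.703 0.723
v 3.187 4.401 2.019
v 2.766 3.448 1.464
v 3.125 3.223 2.058
v 3.386 3.812 2.4
v 2.804 4.176 1.44
v -1.064 1.161 -0.714
v -0.689 1.59 -0.693
v 0.004 0.179 0.334
v -0.891 1.634 -0.447
v -1.147 1.528 -0.285
v -1.377 1.305 -0.26
v -1.508 1.037 -0.378
v -1.497 0.808 -0.604
v -1.35 0.691 -0.864
v -1.111 0.724 -1.076
v -0.858 0.895 -1.174
v -0.67 1.151 -1.125
v -0.607 1.41 -0.946
f 2 4 1
f 5 2 1
f 1 4 3
f 3 5 1
f 2 8 4
f 6 2 5
f 6 8 2
f 4 8 3
f 7 5 3
f 3 8 7
f 7 6 5
f 8 6 7
f 10 9 13
f 10 13 11
f 11 13 14
f 11 14 12
f 13 9 15
f 13 15 14
f 14 15 16
f 14 16 12
f 15 9 17
f 15 17 16
f 16 17 18
f 16 18 12
f 17 9 19
f 17 19 18
f 18 19 20
f 18 20 12
f 19 9 21
f 19 21 20
f 20 21 22
f 20 22 12
f 21 9 23
f 21 23 22
f 22 23 24
f 22 24 12
f 23 9 25
f 23 25 24
f 24 25 26
f 24 26 12
f 25 9 27
f 25 27 26
f 26 27 28
f 26 28 12
f 27 9 29
f 27 29 28
f 28 29 30
f 28 30 12
f 29 9 31
f 29 31 30
f 30 31 32
f 30 32 12
f 31 9 33
f 31 33 32
f 32 33 34
f 32 34 12
f 33 9 35
f 33 35 34
f 34 35 36
f 34 36 12
f 35 9 37
f 35 37 36
f 36 37 38
f 36 38 12
f 37 9 39
f 37 39 38
f 38 39 40
f 38 40 12
f 39 9 10
f 39 10 40
f 40 10 11
f 40 11 12
f 42 41 45
f 42 45 43
f 43 45 46
f 43 46 44
f 45 41 47
f 45 47 46
f 46 47 48
f 46 48 44
f 47 41 49
f 47 49 48
f 48 49 50
f 48 50 44
f 49 41 51
f 49 51 50
f 50 51 52
f 50 52 44
f 51 41 53
f 51 53 52
f 52 53 54
f 52 54 44
f 53 41 55
f 53 55 54
f 54 55 56
f 54 56 44
f 55 41 57
f 55 57 56
f 56 57 58
f 56 58 44
f 57 41 59
f 57 59 58
f 58 59 60
f 58 60 44
f 59 41 61
f 59 61 60
f 60 61 62
f 60 62 44
f 61 41 63
f 61 63 62
f 62 63 64
f 62 64 44
f 63 41 65
f 63 65 64
f 64 65 66
f 64 66 44
f 65 41 67
f 65 67 66
f 66 67 68
f 66 68 44
f 67 41 69
f 67 69 68
f 68 69 70
f 68 70 44
f 69 41 71
f 69 71 70
f 70 71 72
f 70 72 44
f 71 41 42
f 71 42 72
f 72 42 43
f 72 43 44
f 73 110 89
f 110 84 113
f 89 113 78
f 110 113 89
f 73 89 85
f 89 78 90
f 85 90 74
f 89 90 85
f 73 85 94
f 85 74 95
f 94 95 80
f 85 95 94
f 73 94 106
f 94 80 109
f 106 109 83
f 94 109 106
f 73 106 110
f 106 83 114
f 110 114 84
f 106 114 110
f 74 90 101
f 90 78 104
f 101 104 82
f 90 104 101
f 78 113 91
f 113 84 112
f 91 112 77
f 113 112 91
f 84 114 111
f 114 83 107
f 111 107 75
f 114 107 111
f 83 109 108
f 109 80 96
f 108 96 79
f 109 96 108
f 80 95 100
f 95 74 97
f 100 97 81
f 95 97 100
f 76 102 88
f 102 82 103
f 88 103 77
f 102 103 88
f 76 88 86
f 88 77 87
f 86 87 75
f 88 87 86
f 76 86 93
f 86 75 92
f 93 92 79
f 86 92 93
f 76 93 98
f 93 79 99
f 98 99 81
f 93 99 98
f 76 98 102
f 98 81 105
f 102 105 82
f 98 105 102
f 77 103 91
f 103 82 104
f 91 104 78
f 103 104 91
f 75 87 111
f 87 77 112
f 111 112 84
f 87 112 111
f 79 92 108
f 92 75 107
f 108 107 83
f 92 107 108
f 81 99 100
f 99 79 96
f 100 96 80
f 99 96 100
f 82 105 101
f 105 81 97
f 101 97 74
f 105 97 101
f 116 115 118
f 116 118 117
f 118 115 119
f 118 119 117
f 119 115 120
f 119 120 117
f 120 115 121
f 120 121 117
f 121 115 122
f 121 122 117
f 122 115 123
f 122 123 117
f 123 115 124
f 123 124 117
f 124 115 125
f 124 125 117
f 125 115 126
f 125 126 117
f 126 115 127
f 126 127 117
f 127 115 116
f 127 116 117



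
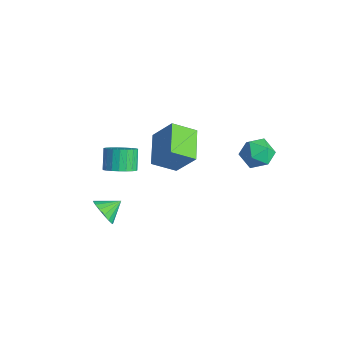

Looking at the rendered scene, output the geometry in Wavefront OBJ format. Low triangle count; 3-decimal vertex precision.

v 0.596 -4.12 0.826
v 1.066 -3.321 0.755
v 0.334 -2.8 1.762
v -0.136 -3.6 1.834
v 0.772 -3.263 0.511
v 0.04 -2.742 1.518
v 0.447 -3.354 0.321
v -0.285 -2.833 1.329
v 0.148 -3.577 0.219
v -0.584 -3.056 1.227
v -0.074 -3.894 0.222
v -0.806 -3.373 1.23
v -0.179 -4.25 0.33
v -0.912 -3.729 1.337
v -0.151 -4.584 0.523
v -0.883 -4.063 1.53
v 0.006 -4.837 0.768
v -0.726 -4.316 1.776
v 0.266 -4.967 1.024
v -0.466 -4.446 2.032
v 0.582 -4.95 1.246
v -0.15 -4.43 2.253
v 0.901 -4.79 1.395
v 0.169 -4.269 2.402
v 1.168 -4.514 1.445
v 0.435 -3.993 2.453
v 1.335 -4.17 1.389
v 0.603 -3.649 2.396
v 1.374 -3.818 1.235
v 0.642 -3.297 2.243
v 1.279 -3.517 1.011
v 0.547 -2.996 2.018
v -0.817 -4.441 -4.199
v -0.516 -4.846 -3.418
v -0.703 -3.319 -3.661
v -0.144 -4.773 -3.65
v 0.074 -4.624 -4.008
v 0.088 -4.433 -4.41
v -0.105 -4.243 -4.764
v -0.462 -4.1 -4.988
v -0.9 -4.034 -5.031
v -1.319 -4.062 -4.884
v -1.624 -4.176 -4.58
v -1.743 -4.351 -4.188
v -1.651 -4.547 -3.8
v -1.367 -4.719 -3.502
v -0.958 -4.827 -3.365
v 1.739 3.325 0.167
v 2.366 4.071 0.639
v 3.154 2.609 -0.579
v 3.781 3.355 -0.107
v 3.298 2.594 0.494
v 2.424 3.037 0.955
v 3.096 3.643 -0.895
v 2.222 4.086 -0.434
v 3.205 4.268 -0.017
v 3.33 3.62 0.841
v 2.19 3.06 -0.781
v 2.315 2.412 0.077
v -0.909 0.458 -3.166
v -1.497 -0.846 -2.285
v -2.587 1.633 -2.549
v -3.176 0.329 -1.668
v 0.136 1.091 -1.532
v -0.453 -0.213 -0.651
v -1.543 2.266 -0.915
v -2.131 0.962 -0.034
f 2 1 5
f 2 5 3
f 3 5 6
f 3 6 4
f 5 1 7
f 5 7 6
f 6 7 8
f 6 8 4
f 7 1 9
f 7 9 8
f 8 9 10
f 8 10 4
f 9 1 11
f 9 11 10
f 10 11 12
f 10 12 4
f 11 1 13
f 11 13 12
f 12 13 14
f 12 14 4
f 13 1 15
f 13 15 14
f 14 15 16
f 14 16 4
f 15 1 17
f 15 17 16
f 16 17 18
f 16 18 4
f 17 1 19
f 17 19 18
f 18 19 20
f 18 20 4
f 19 1 21
f 19 21 20
f 20 21 22
f 20 22 4
f 21 1 23
f 21 23 22
f 22 23 24
f 22 24 4
f 23 1 25
f 23 25 24
f 24 25 26
f 24 26 4
f 25 1 27
f 25 27 26
f 26 27 28
f 26 28 4
f 27 1 29
f 27 29 28
f 28 29 30
f 28 30 4
f 29 1 31
f 29 31 30
f 30 31 32
f 30 32 4
f 31 1 2
f 31 2 32
f 32 2 3
f 32 3 4
f 34 33 36
f 34 36 35
f 36 33 37
f 36 37 35
f 37 33 38
f 37 38 35
f 38 33 39
f 38 39 35
f 39 33 40
f 39 40 35
f 40 33 41
f 40 41 35
f 41 33 42
f 41 42 35
f 42 33 43
f 42 43 35
f 43 33 44
f 43 44 35
f 44 33 45
f 44 45 35
f 45 33 46
f 45 46 35
f 46 33 47
f 46 47 35
f 47 33 34
f 47 34 35
f 48 59 53
f 48 53 49
f 48 49 55
f 48 55 58
f 48 58 59
f 49 53 57
f 53 59 52
f 59 58 50
f 58 55 54
f 55 49 56
f 51 57 52
f 51 52 50
f 51 50 54
f 51 54 56
f 51 56 57
f 52 57 53
f 50 52 59
f 54 50 58
f 56 54 55
f 57 56 49
f 61 63 60
f 64 61 60
f 60 63 62
f 62 64 60
f 61 67 63
f 65 61 64
f 65 67 61
f 63 67 62
f 66 64 62
f 62 67 66
f 66 65 64
f 67 65 66



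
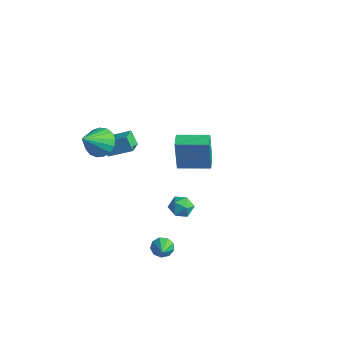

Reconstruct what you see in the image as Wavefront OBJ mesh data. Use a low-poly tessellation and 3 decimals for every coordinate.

v 1.305 -0.397 -1.059
v 1.62 0.141 -1.388
v 2.12 -1.101 -1.432
v 2.435 -0.563 -1.761
v 2.428 -0.591 -1.057
v 1.925 -0.156 -0.826
v 1.815 -0.804 -1.994
v 1.312 -0.369 -1.763
v 1.935 -0.111 -1.965
v 2.314 0.021 -1.386
v 1.426 -0.981 -1.434
v 1.805 -0.849 -0.855
v -1.234 -3.023 3.223
v -0.884 -3.549 2.625
v -1.086 -4.257 4.397
v -0.555 -3.353 2.79
v -0.382 -3.082 3.054
v -0.404 -2.796 3.357
v -0.617 -2.563 3.629
v -0.97 -2.435 3.808
v -1.384 -2.442 3.853
v -1.763 -2.581 3.753
v -2.022 -2.822 3.533
v -2.099 -3.109 3.241
v -1.979 -3.376 2.945
v -1.687 -3.562 2.713
v -1.292 -3.625 2.597
v -1.816 -2.131 2.748
v -1.316 -2.864 3.027
v -0.902 -1.294 3.307
v -0.402 -2.026 3.587
v -1.358 -2.114 1.973
v -0.858 -2.846 2.253
v -0.444 -1.276 2.533
v 0.056 -2.009 2.812
v -1.361 2.155 -2.309
v -1.502 2.119 -0.394
v -1.995 2.821 -2.343
v -2.135 2.785 -0.428
v -0.085 3.375 -2.192
v -0.225 3.339 -0.277
v -0.718 4.041 -2.226
v -0.859 4.005 -0.311
v 3.606 -3.272 -1.498
v 4.052 -2.909 -1.63
v 4.294 -3.908 -0.922
v 3.874 -2.791 -1.288
v 3.571 -2.897 -1.044
v 3.284 -3.18 -1.012
v 3.148 -3.505 -1.208
v 3.226 -3.721 -1.54
v 3.481 -3.728 -1.852
v 3.795 -3.521 -1.999
v 4.021 -3.198 -1.911
f 1 12 6
f 1 6 2
f 1 2 8
f 1 8 11
f 1 11 12
f 2 6 10
f 6 12 5
f 12 11 3
f 11 8 7
f 8 2 9
f 4 10 5
f 4 5 3
f 4 3 7
f 4 7 9
f 4 9 10
f 5 10 6
f 3 5 12
f 7 3 11
f 9 7 8
f 10 9 2
f 14 13 16
f 14 16 15
f 16 13 17
f 16 17 15
f 17 13 18
f 17 18 15
f 18 13 19
f 18 19 15
f 19 13 20
f 19 20 15
f 20 13 21
f 20 21 15
f 21 13 22
f 21 22 15
f 22 13 23
f 22 23 15
f 23 13 24
f 23 24 15
f 24 13 25
f 24 25 15
f 25 13 26
f 25 26 15
f 26 13 27
f 26 27 15
f 27 13 14
f 27 14 15
f 29 31 28
f 32 29 28
f 28 31 30
f 30 32 28
f 29 35 31
f 33 29 32
f 33 35 29
f 31 35 30
f 34 32 30
f 30 35 34
f 34 33 32
f 35 33 34
f 37 39 36
f 40 37 36
f 36 39 38
f 38 40 36
f 37 43 39
f 41 37 40
f 41 43 37
f 39 43 38
f 42 40 38
f 38 43 42
f 42 41 40
f 43 41 42
f 45 44 47
f 45 47 46
f 47 44 48
f 47 48 46
f 48 44 49
f 48 49 46
f 49 44 50
f 49 50 46
f 50 44 51
f 50 51 46
f 51 44 52
f 51 52 46
f 52 44 53
f 52 53 46
f 53 44 54
f 53 54 46
f 54 44 45
f 54 45 46



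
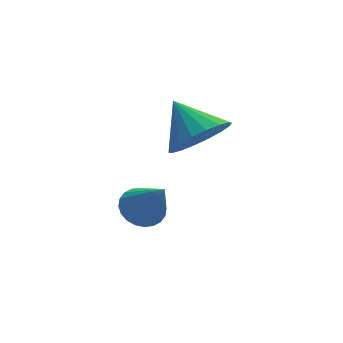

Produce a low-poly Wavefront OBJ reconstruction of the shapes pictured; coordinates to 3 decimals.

v -2.188 2.8 -2.47
v -1.54 3.145 -2.315
v -1.952 1.72 -1.05
v -1.729 3.307 -2.161
v -1.988 3.391 -2.054
v -2.277 3.386 -2.01
v -2.553 3.291 -2.036
v -2.773 3.122 -2.128
v -2.904 2.904 -2.273
v -2.926 2.67 -2.447
v -2.836 2.456 -2.625
v -2.647 2.294 -2.779
v -2.388 2.21 -2.886
v -2.099 2.215 -2.93
v -1.823 2.31 -2.904
v -1.603 2.479 -2.812
v -1.472 2.697 -2.667
v -1.45 2.931 -2.493
v -0.892 1.609 0.912
v -0.191 1.239 1.586
v -1.228 2.751 1.888
v 0.058 1.532 1.329
v 0.119 1.84 0.989
v -0.02 2.103 0.634
v -0.332 2.268 0.334
v -0.754 2.302 0.149
v -1.204 2.199 0.114
v -1.592 1.979 0.238
v -1.842 1.686 0.495
v -1.903 1.377 0.835
v -1.764 1.115 1.189
v -1.452 0.95 1.489
v -1.029 0.916 1.675
v -0.58 1.019 1.709
f 2 1 4
f 2 4 3
f 4 1 5
f 4 5 3
f 5 1 6
f 5 6 3
f 6 1 7
f 6 7 3
f 7 1 8
f 7 8 3
f 8 1 9
f 8 9 3
f 9 1 10
f 9 10 3
f 10 1 11
f 10 11 3
f 11 1 12
f 11 12 3
f 12 1 13
f 12 13 3
f 13 1 14
f 13 14 3
f 14 1 15
f 14 15 3
f 15 1 16
f 15 16 3
f 16 1 17
f 16 17 3
f 17 1 18
f 17 18 3
f 18 1 2
f 18 2 3
f 20 19 22
f 20 22 21
f 22 19 23
f 22 23 21
f 23 19 24
f 23 24 21
f 24 19 25
f 24 25 21
f 25 19 26
f 25 26 21
f 26 19 27
f 26 27 21
f 27 19 28
f 27 28 21
f 28 19 29
f 28 29 21
f 29 19 30
f 29 30 21
f 30 19 31
f 30 31 21
f 31 19 32
f 31 32 21
f 32 19 33
f 32 33 21
f 33 19 34
f 33 34 21
f 34 19 20
f 34 20 21



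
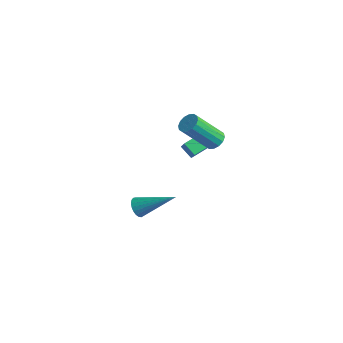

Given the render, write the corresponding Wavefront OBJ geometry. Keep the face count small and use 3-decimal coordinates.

v -1.064 2.869 -4.22
v -0.579 2.635 -3.562
v -0.916 4.059 -3.907
v -0.431 3.826 -3.249
v -0.349 2.914 -4.731
v 0.136 2.681 -4.073
v -0.201 4.105 -4.418
v 0.284 3.871 -3.76
v 1.165 3.097 -2.527
v 1.62 3.335 -2.162
v 0.95 2.082 -0.508
v 0.495 1.843 -0.873
v 1.363 3.532 -2.116
v 0.693 2.279 -0.463
v 1.054 3.612 -2.181
v 0.384 2.359 -0.528
v 0.774 3.554 -2.339
v 0.104 2.301 -0.685
v 0.599 3.373 -2.546
v -0.071 2.12 -0.893
v 0.576 3.119 -2.749
v -0.094 1.866 -1.095
v 0.71 2.858 -2.892
v 0.04 1.605 -1.238
v 0.967 2.661 -2.937
v 0.297 1.408 -1.284
v 1.276 2.581 -2.872
v 0.606 1.328 -1.219
v 1.556 2.639 -2.715
v 0.886 1.386 -1.061
v 1.731 2.82 -2.507
v 1.061 1.567 -0.854
v 1.754 3.074 -2.305
v 1.084 1.821 -0.651
v 2.71 -3.669 -2.857
v 3.126 -4.001 -3.113
v 4.23 -2.611 -1.763
v 3.107 -3.812 -3.269
v 3.02 -3.599 -3.354
v 2.879 -3.398 -3.353
v 2.709 -3.244 -3.266
v 2.54 -3.163 -3.109
v 2.399 -3.17 -2.907
v 2.313 -3.263 -2.697
v 2.295 -3.426 -2.515
v 2.349 -3.631 -2.392
v 2.466 -3.843 -2.349
v 2.625 -4.024 -2.394
v 2.798 -4.144 -2.519
v 2.957 -4.182 -2.702
v 3.072 -4.131 -2.912
f 2 4 1
f 5 2 1
f 1 4 3
f 3 5 1
f 2 8 4
f 6 2 5
f 6 8 2
f 4 8 3
f 7 5 3
f 3 8 7
f 7 6 5
f 8 6 7
f 10 9 13
f 10 13 11
f 11 13 14
f 11 14 12
f 13 9 15
f 13 15 14
f 14 15 16
f 14 16 12
f 15 9 17
f 15 17 16
f 16 17 18
f 16 18 12
f 17 9 19
f 17 19 18
f 18 19 20
f 18 20 12
f 19 9 21
f 19 21 20
f 20 21 22
f 20 22 12
f 21 9 23
f 21 23 22
f 22 23 24
f 22 24 12
f 23 9 25
f 23 25 24
f 24 25 26
f 24 26 12
f 25 9 27
f 25 27 26
f 26 27 28
f 26 28 12
f 27 9 29
f 27 29 28
f 28 29 30
f 28 30 12
f 29 9 31
f 29 31 30
f 30 31 32
f 30 32 12
f 31 9 33
f 31 33 32
f 32 33 34
f 32 34 12
f 33 9 10
f 33 10 34
f 34 10 11
f 34 11 12
f 36 35 38
f 36 38 37
f 38 35 39
f 38 39 37
f 39 35 40
f 39 40 37
f 40 35 41
f 40 41 37
f 41 35 42
f 41 42 37
f 42 35 43
f 42 43 37
f 43 35 44
f 43 44 37
f 44 35 45
f 44 45 37
f 45 35 46
f 45 46 37
f 46 35 47
f 46 47 37
f 47 35 48
f 47 48 37
f 48 35 49
f 48 49 37
f 49 35 50
f 49 50 37
f 50 35 51
f 50 51 37
f 51 35 36
f 51 36 37



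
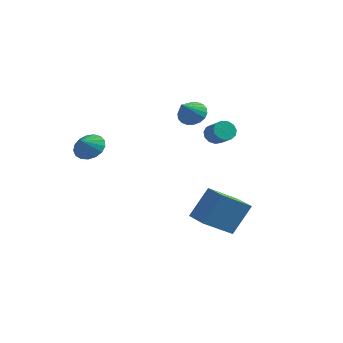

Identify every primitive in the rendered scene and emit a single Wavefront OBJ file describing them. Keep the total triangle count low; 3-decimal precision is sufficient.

v 1.993 2.285 1.6
v 2.375 2.294 1.038
v 3.27 1.765 1.638
v 2.887 1.755 2.2
v 2.446 2.623 1.222
v 3.341 2.093 1.822
v 2.373 2.844 1.527
v 3.267 2.314 2.126
v 2.179 2.887 1.854
v 3.074 2.358 2.454
v 1.926 2.74 2.101
v 2.821 2.21 2.701
v 1.694 2.448 2.189
v 2.589 1.918 2.789
v 1.557 2.104 2.09
v 2.451 1.574 2.69
v 1.558 1.818 1.835
v 2.453 1.288 2.435
v 1.698 1.68 1.506
v 2.592 1.15 2.106
v 1.93 1.734 1.207
v 2.825 1.204 1.806
v 2.183 1.963 1.032
v 3.077 1.433 1.632
v -3.162 -2.026 1.091
v -2.809 -1.45 1.745
v -3.198 -2.774 1.769
v -3.254 -1.395 1.782
v -3.678 -1.485 1.661
v -3.984 -1.698 1.41
v -4.102 -1.987 1.085
v -4.004 -2.284 0.762
v -3.714 -2.523 0.514
v -3.297 -2.647 0.399
v -2.85 -2.629 0.442
v -2.474 -2.473 0.633
v -2.256 -2.215 0.93
v -2.245 -1.913 1.264
v -2.445 -1.637 1.558
v -0.464 4.183 2.137
v 0.231 4.532 2.548
v -0.436 2.917 3.163
v -0.071 4.684 2.744
v -0.452 4.737 2.82
v -0.835 4.681 2.761
v -1.144 4.525 2.578
v -1.319 4.302 2.307
v -1.325 4.055 2.003
v -1.16 3.834 1.726
v -0.857 3.682 1.529
v -0.476 3.628 1.453
v -0.093 3.685 1.513
v 0.216 3.84 1.696
v 0.391 4.064 1.966
v 0.396 4.31 2.27
v 2.966 0.986 -4.541
v 2.022 -0.527 -3.414
v 3.562 1.949 -2.749
v 2.617 0.437 -1.622
v 4.223 0.203 -4.538
v 3.278 -1.309 -3.411
v 4.818 1.167 -2.746
v 3.874 -0.346 -1.619
f 2 1 5
f 2 5 3
f 3 5 6
f 3 6 4
f 5 1 7
f 5 7 6
f 6 7 8
f 6 8 4
f 7 1 9
f 7 9 8
f 8 9 10
f 8 10 4
f 9 1 11
f 9 11 10
f 10 11 12
f 10 12 4
f 11 1 13
f 11 13 12
f 12 13 14
f 12 14 4
f 13 1 15
f 13 15 14
f 14 15 16
f 14 16 4
f 15 1 17
f 15 17 16
f 16 17 18
f 16 18 4
f 17 1 19
f 17 19 18
f 18 19 20
f 18 20 4
f 19 1 21
f 19 21 20
f 20 21 22
f 20 22 4
f 21 1 23
f 21 23 22
f 22 23 24
f 22 24 4
f 23 1 2
f 23 2 24
f 24 2 3
f 24 3 4
f 26 25 28
f 26 28 27
f 28 25 29
f 28 29 27
f 29 25 30
f 29 30 27
f 30 25 31
f 30 31 27
f 31 25 32
f 31 32 27
f 32 25 33
f 32 33 27
f 33 25 34
f 33 34 27
f 34 25 35
f 34 35 27
f 35 25 36
f 35 36 27
f 36 25 37
f 36 37 27
f 37 25 38
f 37 38 27
f 38 25 39
f 38 39 27
f 39 25 26
f 39 26 27
f 41 40 43
f 41 43 42
f 43 40 44
f 43 44 42
f 44 40 45
f 44 45 42
f 45 40 46
f 45 46 42
f 46 40 47
f 46 47 42
f 47 40 48
f 47 48 42
f 48 40 49
f 48 49 42
f 49 40 50
f 49 50 42
f 50 40 51
f 50 51 42
f 51 40 52
f 51 52 42
f 52 40 53
f 52 53 42
f 53 40 54
f 53 54 42
f 54 40 55
f 54 55 42
f 55 40 41
f 55 41 42
f 57 59 56
f 60 57 56
f 56 59 58
f 58 60 56
f 57 63 59
f 61 57 60
f 61 63 57
f 59 63 58
f 62 60 58
f 58 63 62
f 62 61 60
f 63 61 62



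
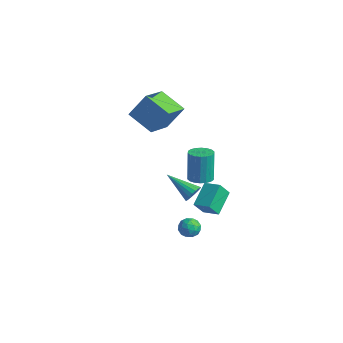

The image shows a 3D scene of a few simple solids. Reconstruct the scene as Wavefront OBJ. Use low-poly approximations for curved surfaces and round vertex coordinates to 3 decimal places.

v 0.783 2.774 -4.291
v 0.751 2.117 -3.385
v 0.174 4.026 -3.405
v 0.142 3.368 -2.499
v 1.758 3.072 -4.041
v 1.726 2.414 -3.135
v 1.149 4.323 -3.155
v 1.117 3.666 -2.249
v 3.229 0.597 0.858
v 3.747 0.141 0.978
v 3.509 0.348 2.801
v 2.991 0.803 2.682
v 3.896 0.415 0.966
v 3.658 0.621 2.789
v 3.913 0.724 0.933
v 3.675 0.93 2.756
v 3.795 1.008 0.886
v 3.557 1.215 2.709
v 3.564 1.211 0.833
v 3.326 1.417 2.656
v 3.267 1.292 0.785
v 3.029 1.498 2.608
v 2.962 1.235 0.751
v 2.725 1.442 2.574
v 2.711 1.052 0.739
v 2.473 1.259 2.562
v 2.562 0.779 0.751
v 2.324 0.985 2.574
v 2.545 0.47 0.784
v 2.307 0.676 2.607
v 2.663 0.185 0.831
v 2.425 0.392 2.654
v 2.894 -0.017 0.884
v 2.656 0.189 2.707
v 3.191 -0.098 0.932
v 2.953 0.108 2.755
v 3.495 -0.042 0.966
v 3.258 0.165 2.789
v 2.378 0.8 -0.967
v 2.706 0.687 -0.477
v 0.822 0.24 -0.053
v 2.635 0.942 -0.443
v 2.512 1.169 -0.513
v 2.363 1.323 -0.672
v 2.217 1.373 -0.89
v 2.103 1.31 -1.123
v 2.043 1.146 -1.325
v 2.05 0.913 -1.456
v 2.122 0.659 -1.491
v 2.244 0.432 -1.421
v 2.393 0.278 -1.262
v 2.539 0.228 -1.044
v 2.654 0.291 -0.811
v 2.713 0.455 -0.609
v -3.862 1.201 1.894
v -3.311 1.991 3.354
v -4.564 2.841 1.271
v -4.013 3.632 2.732
v -2.307 1.568 1.108
v -1.756 2.359 2.569
v -3.009 3.209 0.486
v -2.458 3.999 1.946
v 3.386 -0.301 -2.047
v 3.985 -0.047 -2.099
v 3.795 -1.273 -2.081
v 4.394 -1.019 -2.133
v 4.062 -0.959 -1.575
v 3.809 -0.359 -1.554
v 3.971 -0.961 -2.626
v 3.718 -0.361 -2.605
v 4.346 -0.455 -2.457
v 4.402 -0.454 -1.807
v 3.378 -0.866 -2.373
v 3.434 -0.865 -1.723
v 3.65 -0.089 -2.07
v 4.13 -1.231 -2.11
v 3.935 -1.196 -1.782
v 4.287 -1.047 -1.812
v 3.546 -0.272 -1.75
v 3.898 -0.123 -1.78
v 3.943 -0.659 -1.472
v 3.882 -1.197 -2.4
v 4.234 -1.048 -2.43
v 3.493 -0.273 -2.368
v 3.845 -0.124 -2.398
v 3.837 -0.661 -2.708
v 4.214 -0.18 -2.311
v 4.454 -0.751 -2.331
v 4.206 -0.717 -2.621
v 4.057 -0.364 -2.608
v 4.247 -0.179 -1.929
v 4.487 -0.75 -1.949
v 4.292 -0.715 -1.621
v 4.143 -0.362 -1.609
v 4.459 -0.419 -2.14
v 3.293 -0.57 -2.231
v 3.533 -1.141 -2.251
v 3.637 -0.958 -2.571
v 3.488 -0.605 -2.559
v 3.326 -0.569 -1.849
v 3.566 -1.14 -1.869
v 3.723 -0.956 -1.572
v 3.574 -0.603 -1.559
v 3.321 -0.901 -2.04
f 2 4 1
f 5 2 1
f 1 4 3
f 3 5 1
f 2 8 4
f 6 2 5
f 6 8 2
f 4 8 3
f 7 5 3
f 3 8 7
f 7 6 5
f 8 6 7
f 10 9 13
f 10 13 11
f 11 13 14
f 11 14 12
f 13 9 15
f 13 15 14
f 14 15 16
f 14 16 12
f 15 9 17
f 15 17 16
f 16 17 18
f 16 18 12
f 17 9 19
f 17 19 18
f 18 19 20
f 18 20 12
f 19 9 21
f 19 21 20
f 20 21 22
f 20 22 12
f 21 9 23
f 21 23 22
f 22 23 24
f 22 24 12
f 23 9 25
f 23 25 24
f 24 25 26
f 24 26 12
f 25 9 27
f 25 27 26
f 26 27 28
f 26 28 12
f 27 9 29
f 27 29 28
f 28 29 30
f 28 30 12
f 29 9 31
f 29 31 30
f 30 31 32
f 30 32 12
f 31 9 33
f 31 33 32
f 32 33 34
f 32 34 12
f 33 9 35
f 33 35 34
f 34 35 36
f 34 36 12
f 35 9 37
f 35 37 36
f 36 37 38
f 36 38 12
f 37 9 10
f 37 10 38
f 38 10 11
f 38 11 12
f 40 39 42
f 40 42 41
f 42 39 43
f 42 43 41
f 43 39 44
f 43 44 41
f 44 39 45
f 44 45 41
f 45 39 46
f 45 46 41
f 46 39 47
f 46 47 41
f 47 39 48
f 47 48 41
f 48 39 49
f 48 49 41
f 49 39 50
f 49 50 41
f 50 39 51
f 50 51 41
f 51 39 52
f 51 52 41
f 52 39 53
f 52 53 41
f 53 39 54
f 53 54 41
f 54 39 40
f 54 40 41
f 56 58 55
f 59 56 55
f 55 58 57
f 57 59 55
f 56 62 58
f 60 56 59
f 60 62 56
f 58 62 57
f 61 59 57
f 57 62 61
f 61 60 59
f 62 60 61
f 63 100 79
f 100 74 103
f 79 103 68
f 100 103 79
f 63 79 75
f 79 68 80
f 75 80 64
f 79 80 75
f 63 75 84
f 75 64 85
f 84 85 70
f 75 85 84
f 63 84 96
f 84 70 99
f 96 99 73
f 84 99 96
f 63 96 100
f 96 73 104
f 100 104 74
f 96 104 100
f 64 80 91
f 80 68 94
f 91 94 72
f 80 94 91
f 68 103 81
f 103 74 102
f 81 102 67
f 103 102 81
f 74 104 101
f 104 73 97
f 101 97 65
f 104 97 101
f 73 99 98
f 99 70 86
f 98 86 69
f 99 86 98
f 70 85 90
f 85 64 87
f 90 87 71
f 85 87 90
f 66 92 78
f 92 72 93
f 78 93 67
f 92 93 78
f 66 78 76
f 78 67 77
f 76 77 65
f 78 77 76
f 66 76 83
f 76 65 82
f 83 82 69
f 76 82 83
f 66 83 88
f 83 69 89
f 88 89 71
f 83 89 88
f 66 88 92
f 88 71 95
f 92 95 72
f 88 95 92
f 67 93 81
f 93 72 94
f 81 94 68
f 93 94 81
f 65 77 101
f 77 67 102
f 101 102 74
f 77 102 101
f 69 82 98
f 82 65 97
f 98 97 73
f 82 97 98
f 71 89 90
f 89 69 86
f 90 86 70
f 89 86 90
f 72 95 91
f 95 71 87
f 91 87 64
f 95 87 91

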